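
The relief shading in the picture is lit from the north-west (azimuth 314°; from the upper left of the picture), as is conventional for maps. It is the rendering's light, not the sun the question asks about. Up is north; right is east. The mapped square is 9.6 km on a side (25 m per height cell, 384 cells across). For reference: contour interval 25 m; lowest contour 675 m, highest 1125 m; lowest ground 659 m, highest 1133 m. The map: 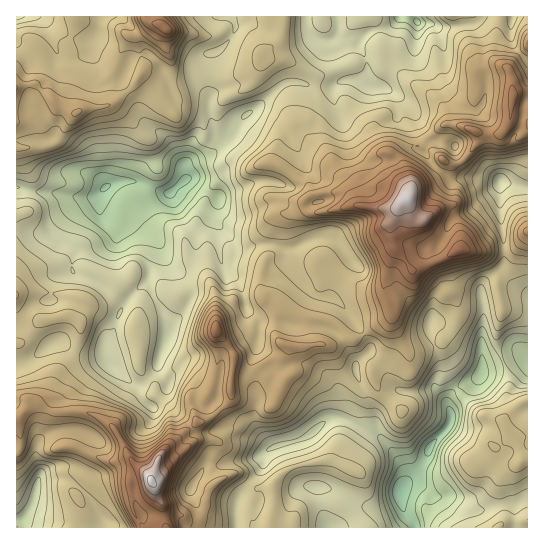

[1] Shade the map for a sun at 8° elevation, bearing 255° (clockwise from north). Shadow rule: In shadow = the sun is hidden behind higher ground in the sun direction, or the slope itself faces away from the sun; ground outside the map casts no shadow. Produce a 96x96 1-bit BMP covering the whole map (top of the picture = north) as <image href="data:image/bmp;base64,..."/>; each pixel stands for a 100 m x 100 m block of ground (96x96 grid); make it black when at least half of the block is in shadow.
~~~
<image width="96" height="96" href="data:image/bmp;base64,Qk2+BAAAAAAAAD4AAAAoAAAAYAAAAGAAAAABAAEAAAAAAIAEAAATCwAAEwsAAAIAAAAAAAAA////AAAAAAAAAAAHB4AHgA/gAAAAAAAP78AHwA/gAAAAAAAP/8ADgA/gAAAAAAAP/8ADAA/gAABAAAAP/+AAAA/AAABgAAAf/+AgAB/AAABwAAAf/+BwAB/gAABwAAAf/+B4AB/gAABwAAAf+eA4AD/gAAB4AAA//mAAAD/gAAA4AAA//3wAAD/wAAA4AAAf//8AAB/wAAAgAAAf//8AAB/4AABwAAcf//+AAB/8AABwAAeP///AAD+8AABwAA+P///AAD48AAB4AA/H//+AADg+AABwAB/h//4AAAA/AABwAB/kHAAAAAA/gABwAD/kDAAAAAA/wAAgAA/wJgAAAAA/wAAAAB/wMAAAAAAf4AAAAH/wAAAEAAAf4AAAAP/wACAgAAAf4AAAAf+AAHAAAAAf4AAAAf4AAHgAAAAfwAAAADAAAPgAAAAeAAQAAfAAAPgAAAAeAAcAA+AAAHgAAAAfCAcAB8DAAHgDAAAfDgYAB8DgAHgAAgAPDwQAB4DgAHgABgAPDwwAB4DgAHwABAAODwgAB4BwAH4ADAAeDxAAB4BwAP4AGAAcHxAAB4BwAf4gOAA8HxAAB4BwA/4AIAD8DxAAB4BwA/4AAAD8DwAAB8AwA/4ABAD+BwAAB4AgA/4AAAD+BwAAAAAgA/4AAAD+BwAAAMAAB/wAAAD/BwAAAcAAA/AAAAD+DwBAA8AAA2AAAAAeDwAAB4AABwAAAAAfDwAAAAAAB4AAAAAfjwAAAAAABwAAAAAfwgAAAAGABwAAAAAfwAAAAAGABgAAAAABgAAAAAGAAAAAAAAAAAAAAAEAAAAAAAAAAfAAAAAAAAAAAAAAA/AAAAAAAAAAAAAQB/gAAMAAAAAAAAAAD/gAAcAAAAAAAAAAD/gAAYAAAAAAAAAAD/gAAQAAAAAAAAAHj/gAAwAAAAAAAAAH3/gMAAAAAAAAAAAD//gPAAAAAAAAAAAB//gPgAAAAAAAAAAd//gPgAAQAAAAAAA///wPAAA4AAAAAAA///4AAAAAAAAAAAAf//8ABgAAAAAAAAAf//8AAAAMAAAAAAAf//wMAAAOAAAAAAA///wEAAAPAAAAAAA///wAAAAPAAAAAAB/b/gAAAAEAAAAAAB854AAAAAAAAAAAAH48wAAAAAQAAAAAAPwYAAAMAAYAAAAAAHAAAAAAAAAAAAAAAHAAAgAAAAAAAAAAAHAAQQAAAABwAAAAAAAB4QAAAABwAAAAAAABwYAAAAB4AAAAAAAAAYAAAAA8AAAAAAAAAcAAAAA8AAAAAAAAAcAAAAA8AAAAAAAAAMAAAAB4AAAAAAAAAPAAAABwAAAAAAAAAPAAAABwAAAAAAAAAfAAAADgAAAAAAAAAfAAAADgAAAAAAAAAfAAAADgAAAAAAAAAcAAAADwAADAAAAAA8AAAAH4AAPAAAAAAcAAAAH8AAfAAAAAAAAAAAH8AAeAAAAAAgAAAAH8AAeAAAgAAgAAAAH8AAfAABgABgAAAAH/AAeAABwABgAAAAP/wAeAANwABgAAAAf/8AeAAegAAg="/>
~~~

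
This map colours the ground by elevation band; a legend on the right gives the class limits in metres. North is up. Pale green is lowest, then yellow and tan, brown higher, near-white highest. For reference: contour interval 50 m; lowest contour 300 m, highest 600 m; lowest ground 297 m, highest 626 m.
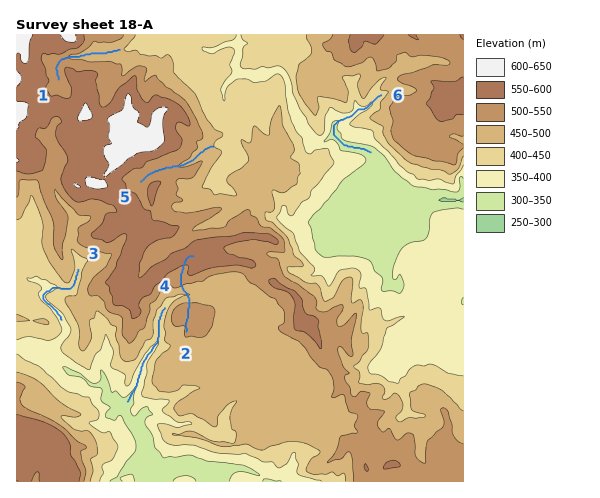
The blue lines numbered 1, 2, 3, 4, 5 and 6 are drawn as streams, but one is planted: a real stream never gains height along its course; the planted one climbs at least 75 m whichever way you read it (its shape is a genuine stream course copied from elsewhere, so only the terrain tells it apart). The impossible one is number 2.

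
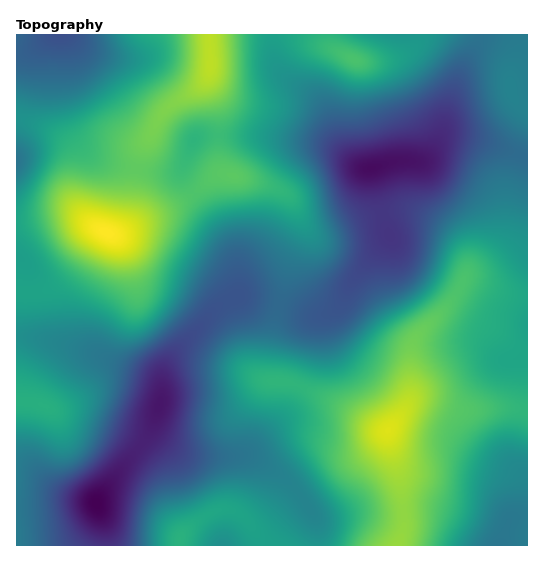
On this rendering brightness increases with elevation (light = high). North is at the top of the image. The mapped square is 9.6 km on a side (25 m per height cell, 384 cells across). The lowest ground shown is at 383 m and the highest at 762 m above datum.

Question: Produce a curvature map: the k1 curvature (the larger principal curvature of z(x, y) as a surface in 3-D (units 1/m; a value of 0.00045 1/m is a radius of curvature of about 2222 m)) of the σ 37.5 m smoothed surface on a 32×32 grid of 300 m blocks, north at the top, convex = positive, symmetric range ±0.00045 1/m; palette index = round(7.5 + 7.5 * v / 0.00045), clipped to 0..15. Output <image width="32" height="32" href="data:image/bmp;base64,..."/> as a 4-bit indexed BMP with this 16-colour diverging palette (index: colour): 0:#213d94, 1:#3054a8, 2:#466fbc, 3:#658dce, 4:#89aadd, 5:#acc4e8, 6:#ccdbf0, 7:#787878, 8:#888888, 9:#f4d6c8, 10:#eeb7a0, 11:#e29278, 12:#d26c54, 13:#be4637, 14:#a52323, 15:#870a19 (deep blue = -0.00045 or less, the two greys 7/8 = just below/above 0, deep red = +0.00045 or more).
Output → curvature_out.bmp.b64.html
<image width="32" height="32" href="data:image/bmp;base64,Qk12AgAAAAAAAHYAAAAoAAAAIAAAACAAAAABAAQAAAAAAAACAAATCwAAEwsAABAAAAAAAAAAlD0hAKhUMAC8b0YAzo1lAN2qiQDoxKwA8NvMAHh4eACIiIgAyNb0AKC37gB4kuIAVGzSADdGvgAjI6UAGQqHAKiLqInP6le6qYeLq9qYeIiZqmVp7v+7yphliZvaqph3qqY1euyv/rmIdqiLyYqYZ5m3R5raWMypiIm4jLmZiJmZ3ImJuVeqmIeMuZupmXiIiM+5iJl3qXeJzKqrqJqGV3fOypmImbpmi8iKvKd6p1ib3LiIiKvLd5mHnM23eburzMzbh2Z5vLmHiruc6om926u63rh1aJu7q92oetypqZmqh4zIZ4ms3v/bqHnKmHZ4mIh52UerzuzLmJuJyYh2eIeIeN2Jmay5l2aM28qHeImHeHe/yYiaiqZmaM/+p3iYmYiIr/qYiGnHaHeq7/p3iKupmaz8qIdYyYmIqG3+iImImIiryoeHaLqZeJdG/7qpd5mJvLmHh3ipu5iHVa/bl3erreypl2Voic7Jdlav2piZrO/cuqhlZ3r+uXZ4vcqZuq7svMvLh3eO+omYm6qpmLvPuImqzcur3/iKu7uZqZib7IiJl4zN7//Zd4mXaLqYWOt4mah6vNy6uERohUe6mFjaeJq6iLuYiJh2h3d4qpicypmay1a6eJh3mZiah5mZ3svLqt12q4ipiJmYmHaJqrl3mqnP6ruqu5iaiIh3isuHdmiZrO7MqImHrJmYiIrJd4dniHiu+4aJiM/+yoeLuYiHZol1jvt3i9///u6omqmYd3ibh4/6iJvO2ZmtypiY"/>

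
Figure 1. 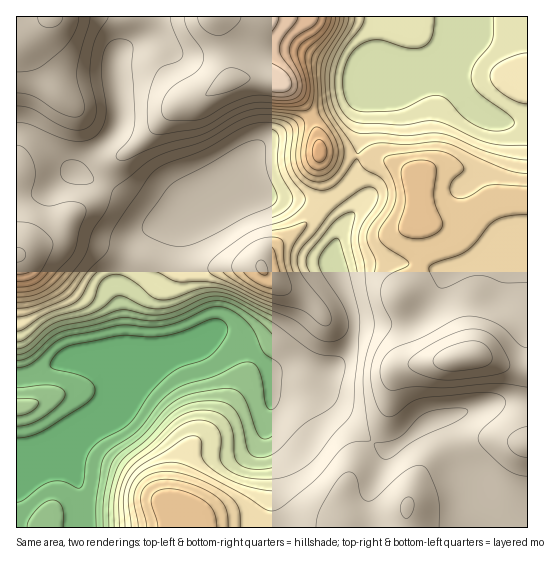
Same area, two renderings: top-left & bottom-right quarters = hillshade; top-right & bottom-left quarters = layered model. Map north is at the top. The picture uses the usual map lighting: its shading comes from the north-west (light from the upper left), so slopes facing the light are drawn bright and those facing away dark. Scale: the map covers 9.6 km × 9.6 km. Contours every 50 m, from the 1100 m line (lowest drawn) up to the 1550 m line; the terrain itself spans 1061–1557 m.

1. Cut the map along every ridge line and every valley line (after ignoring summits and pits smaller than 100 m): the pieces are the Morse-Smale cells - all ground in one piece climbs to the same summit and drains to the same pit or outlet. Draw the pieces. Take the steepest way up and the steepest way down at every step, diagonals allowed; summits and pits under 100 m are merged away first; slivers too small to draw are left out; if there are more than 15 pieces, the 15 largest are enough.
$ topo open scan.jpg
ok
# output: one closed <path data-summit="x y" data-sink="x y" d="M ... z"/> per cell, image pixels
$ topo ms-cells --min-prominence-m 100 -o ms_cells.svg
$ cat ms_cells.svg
<path data-summit="465 357" data-sink="18 465" d="M450 63l-7 4-33 9-24 4-16 0-2 2-4 13-3 36-5 31 0 16 8 16 0 8-21 24-10 25 0 15 20 48 0 20-12 25-15 13-15 1-13-2-19 0-7 3 0 29-8 36 8 36-1 53 257-1 0-402-27-4-23-10-11-12-10-14z"/><path data-summit="53 17" data-sink="18 465" d="M367 83l-18 18-44 19-40 21-16 16-17 28-13 12-25 11-20 12-23 8-12 11-20 51 4 33 0 22 1 10 3 6-24-4-29 0-11 3-26 13-21 5 1 150 254-1 1-52-8-36 8-36 0-29 7-3 19 0 13 2 15-1 15-13 12-25 0-20-20-48 0-15 10-25 21-24 0-8-8-16 0-16 5-31 3-36z"/><path data-summit="213 17" data-sink="18 465" d="M381 16l-227 0-2 14-3 4-24 14-9 10 0 25 4 23 0 13-3 10-41 44 34 15 39 28 10 5 18-2 17-11 25-11 13-12 17-28 16-16 40-21 44-19 16-15 7-8 4-13 5-36z"/><path data-summit="17 255" data-sink="18 465" d="M19 132l-3 1 0 244 7 0 10-2 30-15 11-3 29 0 24 4-3-6-1-10 0-22-4-24 1-14 19-46 12-11 16-6-14-3-43-31-37-16-30-28-9-7z"/><path data-summit="53 17" data-sink="18 465" d="M153 16l-136 0-1 115 18 6 17 14 22 21 5 0 39-43 3-10 0-13-4-23 0-25 9-10 24-14 4-9z"/><path data-summit="53 17" data-sink="18 465" d="M527 16l-145 0-3 35-8 28 15 1 24-4 33-9 8-7 0 9 6 16 10 14 11 12 23 10 26 3z"/>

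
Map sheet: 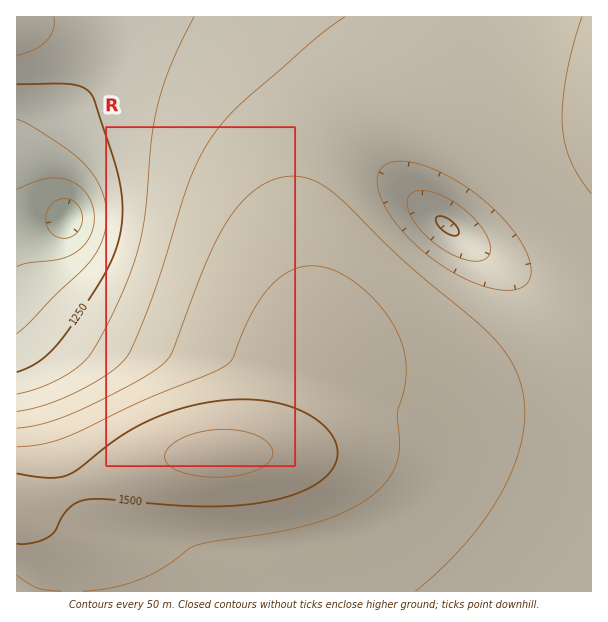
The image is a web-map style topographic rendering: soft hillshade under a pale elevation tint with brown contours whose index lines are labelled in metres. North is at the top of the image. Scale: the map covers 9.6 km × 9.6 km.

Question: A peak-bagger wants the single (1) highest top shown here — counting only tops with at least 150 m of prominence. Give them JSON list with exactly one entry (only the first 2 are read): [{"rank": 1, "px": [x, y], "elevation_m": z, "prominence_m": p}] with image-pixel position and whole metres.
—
[{"rank": 1, "px": [219, 453], "elevation_m": 1566, "prominence_m": 498}]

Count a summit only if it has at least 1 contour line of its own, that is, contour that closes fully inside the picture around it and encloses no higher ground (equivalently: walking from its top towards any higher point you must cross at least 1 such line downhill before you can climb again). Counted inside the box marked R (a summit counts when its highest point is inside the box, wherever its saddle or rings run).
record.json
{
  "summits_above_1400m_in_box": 1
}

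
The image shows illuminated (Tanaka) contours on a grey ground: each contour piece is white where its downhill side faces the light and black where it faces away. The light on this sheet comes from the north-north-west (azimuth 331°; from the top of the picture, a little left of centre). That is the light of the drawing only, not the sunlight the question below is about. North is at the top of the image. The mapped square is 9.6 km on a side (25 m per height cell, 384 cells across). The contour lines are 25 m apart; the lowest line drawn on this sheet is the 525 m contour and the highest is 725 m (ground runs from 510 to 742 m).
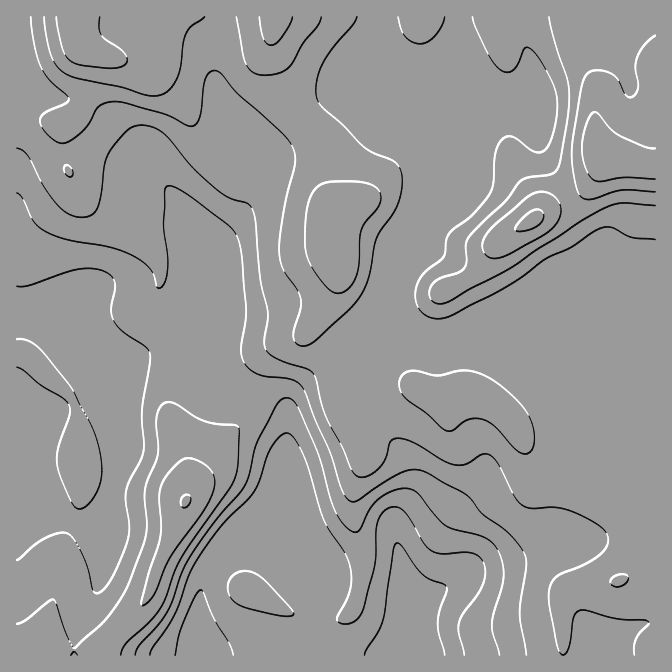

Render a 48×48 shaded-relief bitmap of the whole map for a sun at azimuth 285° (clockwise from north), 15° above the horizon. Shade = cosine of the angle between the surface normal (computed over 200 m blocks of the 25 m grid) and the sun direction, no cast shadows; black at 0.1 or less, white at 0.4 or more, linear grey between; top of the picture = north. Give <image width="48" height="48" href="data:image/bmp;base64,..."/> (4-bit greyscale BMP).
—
<image width="48" height="48" href="data:image/bmp;base64,Qk32BAAAAAAAAHYAAAAoAAAAMAAAADAAAAABAAQAAAAAAIAEAAATCwAAEwsAABAAAAAAAAAAAAAAABEREQAiIiIAMzMzAERERABVVVUAZmZmAHd3dwCIiIgAmZmZAKqqqgC7u7sAzMzMAN3d3QDu7u4A////AJh3iYUhNWeJmZiId2ZmeJq7qqu6mHiJmZh3iadBE1eZmZiIh3ZWeJq7qqu6mHiImZmHebpzADeamYiIiIZVaJu7qqu6mHiIiKmGaLymEBaqmIiIiZdUaJq7u7u6mIiHd6qXZ6zJMAWqmHd4iahUaJmrzMu6mJmHd6qXVpzbYASbqHd3iqlUaJiavMy7mZqYd6qXZovcgQJ6qHd4iblkaJh4rMu6qaqpiKqXZ4rNpABImIiIirlUaah3m7qpmaqqmJmYd4m9yBAFiIiImqhEeql3iqqYiZmpmZmYiIm92kACaIiJq6c0irmIiZmHiJmZiImZh4m823IANoiJvKY0iqmZmZmHiIiIiIiZh3m924QQE2iKzaYzeamZmZmIiId4iIiZh3m925ZCEUeazbdDWJmYiamIiHd4iImZh3i925hkITab3clkRomIiaqIiHd4iImZh2es25h2QjaL3cp1VomHeKmIh3eIiImZh2ec25h2UzWL3bl2eJmGaKl3d4iIiImZh2ecyod3ZDWM3Kh3iJmHeJhmeIiIiIiZh2esyoeIhkWM3Jd3iZmHeZdmeIiIiIiIh3isyXeJmFWM25eImYiIiIdmeIiIiIiId3ibuXeJmXaMyoiJmYiIiHZ3iIiIiIiHd4ibqHiJmYeKuYiaqYiZh3d4iIh3eIh3eIiamIiJqYiImIiaqYiZh3eIiZh3eId3iIiZiIiau6mHZ4iJmYiYiIiImZh3eHd4iImYiIiau7qoZXiIiIiIiIiImYd3iIiIiJqYd4iKvLupdVeIiId3iIiJmHd4iIiIiaqYdneJvLuqhkV4iZdVZ4iJmHeIiHeIiaupdmeJvLqqmFNYm8hURWeJl3eIiHd3eJqph2aJvLqaqWNHnNuGVEV4h3iIiHd3eImph2aJvMqqqWMmi9ypdURXh3iIiId3d4mZh2eJvMuqqXQlibu7qFM1d3iIiIiIeIiId2eJvMu6qXQ0eJvMymQjVmeIiIiIh3h3d3eJq8u7mHU0aJvM3KdCNFaIiJmZh3d3d3iJqru7mHZDR4m83tuENEV4iJqph2d3d4iZmau7qIdkNoibze23VWRXd6qpdlZ3eImZiJu7qYh1NXiJvM3JeIZWd6updVZ3iJqYeJq7qYiGVXiIq7uqq7hmd6updVZ3iamHeJqqmYiHZXiIq7mazcl3d6qodlZniql3eJqpmIiIdniIm6iK39qHeJmYdmZniqh3iZmZiHd3d4iIm6iK79l3iJmYdmZniZdniZmYiHd3eIiImpiK3+l3iJmYh2Z4iIdniZiIh3d3iIiIiZiJ3+lniIiZiHeId2ZnmYh3d3d4iIiIiZiJz9lniYiZiIiIZVZ4mYd2Z3eIiIiIiZiJztl3iYmqiId3ZVV5qYdmZneIiIiImYeKvLmImZrLmHd3dlV5qoZVVmeIiHeImoeKu5mJmqvbl3d3dmZ4q5ZVVWeIiHZ5qoeKuoiZqrzbh3eHd3d4q6dVVWZ4mXVpqXeaqYiJqrzbhneId3d4q6dVVWZ4mYZoqHiqmYiJmg=="/>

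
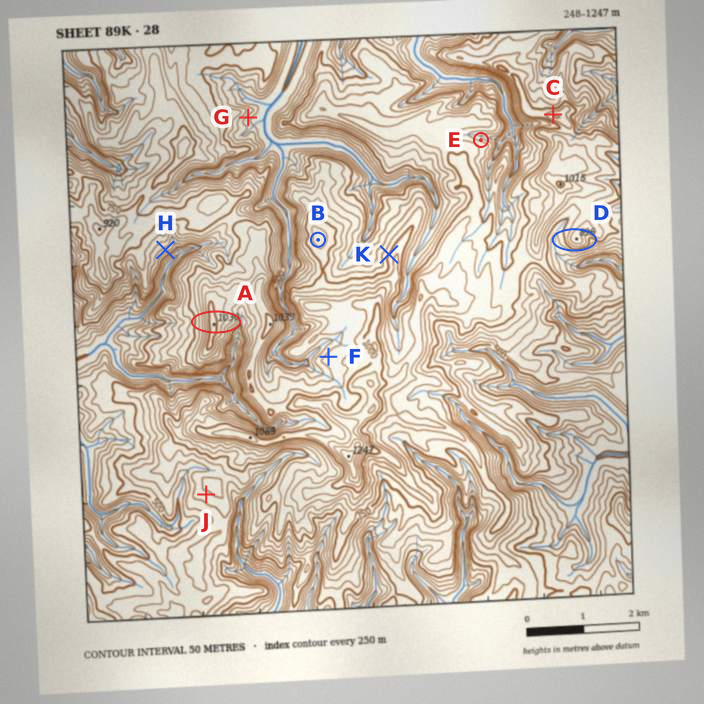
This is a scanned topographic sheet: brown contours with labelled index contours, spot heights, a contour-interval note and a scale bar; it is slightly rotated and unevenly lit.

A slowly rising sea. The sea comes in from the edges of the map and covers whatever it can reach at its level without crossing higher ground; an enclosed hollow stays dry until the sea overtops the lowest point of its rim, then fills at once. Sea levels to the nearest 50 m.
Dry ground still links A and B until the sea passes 750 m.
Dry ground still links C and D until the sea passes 800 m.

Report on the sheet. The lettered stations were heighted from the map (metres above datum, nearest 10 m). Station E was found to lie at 630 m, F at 920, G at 330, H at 580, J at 680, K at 750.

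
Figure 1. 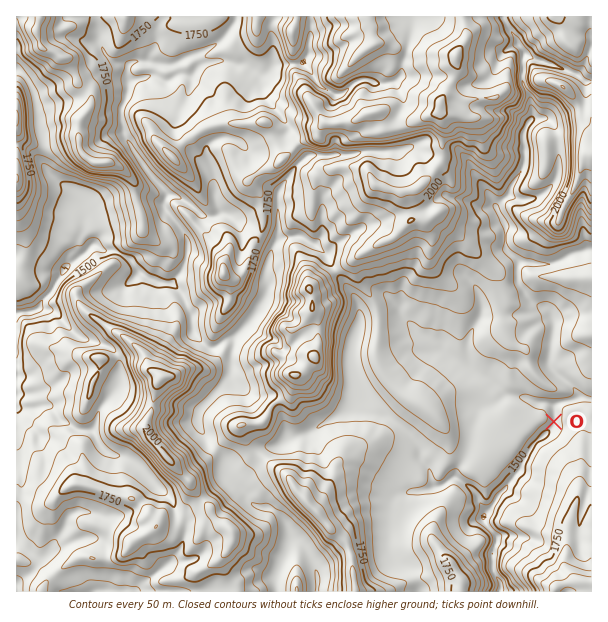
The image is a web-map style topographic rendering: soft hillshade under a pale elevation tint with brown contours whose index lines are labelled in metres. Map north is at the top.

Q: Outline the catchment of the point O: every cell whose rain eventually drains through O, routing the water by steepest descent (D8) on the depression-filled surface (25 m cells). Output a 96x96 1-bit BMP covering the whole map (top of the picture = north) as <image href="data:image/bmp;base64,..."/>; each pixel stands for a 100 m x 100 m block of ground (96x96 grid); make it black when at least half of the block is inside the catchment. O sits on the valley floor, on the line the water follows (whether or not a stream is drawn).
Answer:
<image width="96" height="96" href="data:image/bmp;base64,Qk2+BAAAAAAAAD4AAAAoAAAAYAAAAGAAAAABAAEAAAAAAIAEAAATCwAAEwsAAAIAAAAAAAAA////AAAAAAAAAAAAAAAAAAAAAAAAAAAAAAAAAAAAAAAAAAAAAAAAAAAAAAAAAAAAAAAAAAAAAAAAAAAAAAAAAAAAAAAAAAAAAAAAAAAAAAAAAAAAAAAAAAAAAAAAAAAAAAAAAAAAAAAAAAAAAAAAAAAAAAAAAAAAAAAAAAAAAAAAAAAAAAAAAAAAAAAAAAAAAAAAAAAAAAAAAAAAAAAAAAAAAAAAAAAAAAAAAAAAAAAAAAAAAAAAAAAAAAAAAAAAAAAAAAAAAAAAAAAAAAAAAAAAAAAAAAAAAAAAAAAAAAAAAAAAAAAAAAAAAAAAAAAAAAAAAAAAAAAAAAAAAAAAAAAAAAAAAAAAAAAAAAAAAAAAAAAAAAAAAAAAAAAAAAAAAAAAAAAAAAAAAAAAAAAAAAB+AAAAAAAAAAAAAAD/4AAAAAAAAAAAAAD/8AAAAAAAAAAAAAH/+AAAAAAAAAAAAAH//mAAAAAAAAAAAAP///EAAAAAAAAAAAf///8AAAAAAAAAAB////8AAAAAAAAAAH////8AAAAAAAAAAP////8AAAAAAAAAAf////8AAAAAAAAAA/////8AAAAAAAAAB/////8AAAAAAAAAB/////8AAAAAAAAAD/////8AAAAAAAAAD/////8AAAAAAAAAD/////8AAAAAAAAAD/////8AAAAAAAAAD/////8AAAAAAAAAD/////8AAAAAAAAAD/////8AAAAAAAAAD/////8AAAAAAAAAD/////8AAAAAAAAAD/////8AAAAAAAAAD/////8AAAAAAAAAH/////8AAAAAAAAAP/////8AAAAAAAAAf/////8AAAAAAAAAf/////8AAAAAAAAAf/////8AAAAAAAAAf/////8AAAAAAAAAf/////8AAAAAAAAAP/////8AAAAAAAAAH/////8AAAAAAAAAA/////8AAAAAAAAAAf////8AAAAAAAAAAP////8AAAAAAAAAAH////8AAAAAAAAAAD////8AAAAAAAAAAD////8AAAAAAAAAAD////8AAAAAAAAAAD////8AAAAAAAAAAD////8AAAAAAAAAAB////8AAAAAAAAAAA////8AAAAAAAAAAAf///8AAAAAAAAAAAP///8AAAAAAAAAAAH///8AAAAAAAAAAAH///8AAAAAAAAAAAH///8AAAAAAAAAAAH///8AAAAAAAAAAAH///8AAAAAAAAAAAH///8AAAAAAAAAAAH///8AAAAAAAAAAAH///8AAAAAAAAAAAH///8AAAAAAAAAAAP///8AAAAAAAAAAAH///8AAAAAAAAAAAH///8AAAAAAAAAAAD///8AAAAAAAAAAAD///8AAAAAAAAAAAB///8AAAAAAAAAAAB///8AAAAAAAAAAAA///8AAAAAAAAAAAB///8AAAAAAAAAAAB///8AAAAAAAAAAAA///8AAAAAAAAAAAAf//8AAAAAAAAAAAAf//8AAAAAAAAAAAAf//8AAAAAAAAAAAAf//8AAAAAAAAAAAA///8="/>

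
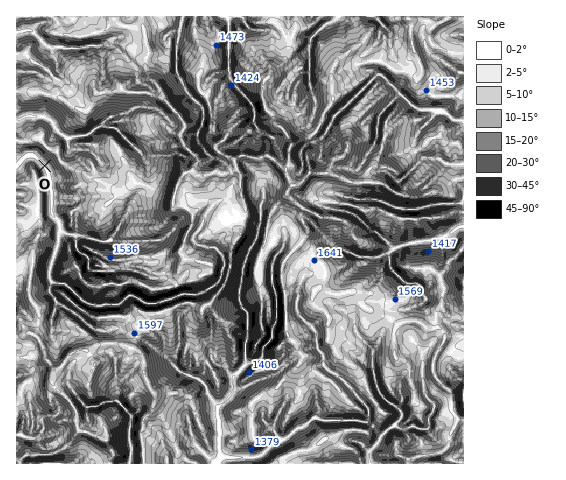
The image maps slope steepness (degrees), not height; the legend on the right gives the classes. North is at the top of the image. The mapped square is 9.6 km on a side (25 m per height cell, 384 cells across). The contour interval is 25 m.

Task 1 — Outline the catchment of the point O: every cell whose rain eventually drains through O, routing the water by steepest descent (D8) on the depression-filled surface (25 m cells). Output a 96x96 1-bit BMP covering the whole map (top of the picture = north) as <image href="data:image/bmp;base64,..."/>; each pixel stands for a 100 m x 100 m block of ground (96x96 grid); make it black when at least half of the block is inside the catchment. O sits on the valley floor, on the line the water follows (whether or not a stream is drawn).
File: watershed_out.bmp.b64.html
<image width="96" height="96" href="data:image/bmp;base64,Qk2+BAAAAAAAAD4AAAAoAAAAYAAAAGAAAAABAAEAAAAAAIAEAAATCwAAEwsAAAIAAAAAAAAA////AAAAAAAAAAAAAAAAAAAAAAAAAAAAAAAAAAAAAAAAAAAAAAAAAAAAAAAAAAAAAAAAAAAAAAAAAAAAAAAAAAAAAAAAAAAAAAAAAAAAAAAAAAAAAAAAAAAAAAAAAAAAAAAAAAAAAAAAAAAAAAAAAAAAAAAAAAAAAAAAAAAAAAAAAAAAAAAAAAAAAAAAAAAAAAAAAAAAAAAAAAAAAAAAAAAAAAAAAAAAAAAAAAAAAAAAAAAAAAAAAAAAAAAAAAAAAAAAAAAAAAAAAAAAAAAAAAAAAAAAAAAAAAAAAAAAAAAAAAAAAAAAAAAAAAAAAAAAAAAAAAAAAAAAgAAAAAAAAAAAAAABwAAAAAAAAAAAAAAD4AAAAAAAAAAAAAAD8AAAAAAAAAAAAAAD/wAAAAAAAAAAAAAH/8GAAAAAAAAAAAAH///AAAAAAAAAAAAP///AAAAAAAAAAAAP///gAAAAAAAAAAAH///wAAAAAAAAAAAH///wAAAAAAAAAAAH///wAAAAAAAAAAAH///+AAAAAAAAAAAP////wQAAAAAAAAAP/////8AAAAAAAAAf/////8AAAAAAAAAf/////+AAAAAAAAAf//////AAAAAAAAAf//////gAAAAAAAAf//////gAAAAAAAAf//////gAAAAAAAAf//////wAAAAAAAAf//////wAAAAAAAAP//////wAAAAAAAAP//////wAAAAAAAAP//////wAAAAAAAAP//////wAAAAAAAAP//////4AAAAAAAAP//////8AAAAAAAAH//////8AAAAAAAAH//////8AAAAAAAAH//////+AAAAAAAAH//////+AAAAAAAAH//////+AAAAAAAAH//////+AAAAAAAAH//////+AAAAAAAAH//////+AAAAAAAAH//////8AAAAAAAAH///8P/8AAAAAAAAP//HwH/8AAAAAAAAP/8AAH/8AAAAAAAAP/wAAH/8AAAAAAAAP/AAABAMAAAAAAAAH8AAAAAAAAAAAAAABwAAAAAAAAAAAAAAAgAAAAAAAAAAAAAAAAAAAAAAAAAAAAAAAAAAAAAAAAAAAAAAAAAAAAAAAAAAAAAAAAAAAAAAAAAAAAAAAAAAAAAAAAAAAAAAAAAAAAAAAAAAAAAAAAAAAAAAAAAAAAAAAAAAAAAAAAAAAAAAAAAAAAAAAAAAAAAAAAAAAAAAAAAAAAAAAAAAAAAAAAAAAAAAAAAAAAAAAAAAAAAAAAAAAAAAAAAAAAAAAAAAAAAAAAAAAAAAAAAAAAAAAAAAAAAAAAAAAAAAAAAAAAAAAAAAAAAAAAAAAAAAAAAAAAAAAAAAAAAAAAAAAAAAAAAAAAAAAAAAAAAAAAAAAAAAAAAAAAAAAAAAAAAAAAAAAAAAAAAAAAAAAAAAAAAAAAAAAAAAAAAAAAAAAAAAAAAAAAAAAAAAAAAAAAAAAAAAAAAAAAAAAAAAAAAAAAAAAAAAAAAAAAAAAAAAAAAAAAAAAAAAAAAAAAAAAAAAAAAAAAAAAAAAAAAA="/>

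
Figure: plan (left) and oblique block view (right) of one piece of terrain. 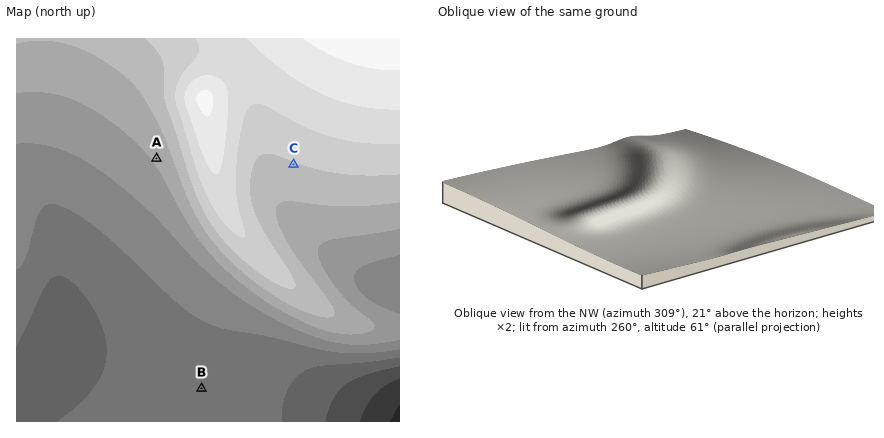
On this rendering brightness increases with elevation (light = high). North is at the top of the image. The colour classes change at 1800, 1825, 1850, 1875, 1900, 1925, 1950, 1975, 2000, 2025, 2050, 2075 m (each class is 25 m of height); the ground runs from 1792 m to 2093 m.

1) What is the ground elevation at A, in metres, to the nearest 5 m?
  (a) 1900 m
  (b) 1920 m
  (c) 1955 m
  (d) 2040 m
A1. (c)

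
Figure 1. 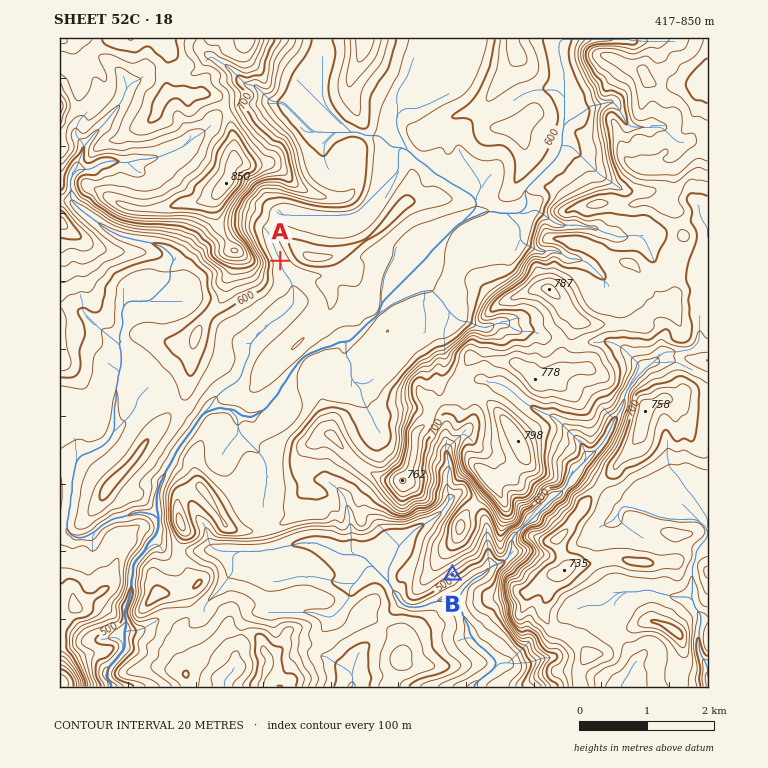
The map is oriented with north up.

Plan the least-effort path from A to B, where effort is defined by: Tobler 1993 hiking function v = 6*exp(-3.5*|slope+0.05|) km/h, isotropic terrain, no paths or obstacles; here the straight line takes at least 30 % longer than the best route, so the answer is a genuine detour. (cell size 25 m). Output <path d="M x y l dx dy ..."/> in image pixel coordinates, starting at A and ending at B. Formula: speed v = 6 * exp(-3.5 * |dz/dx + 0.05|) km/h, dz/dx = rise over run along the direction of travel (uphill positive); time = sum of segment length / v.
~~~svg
<path d="M280 261l36 71 0 11 1 4 0 86 4 7 11 12 7 13 17 17 12 24 7 6 6 4 4 3 24 12 20 41 1 1 4 2 18 0"/>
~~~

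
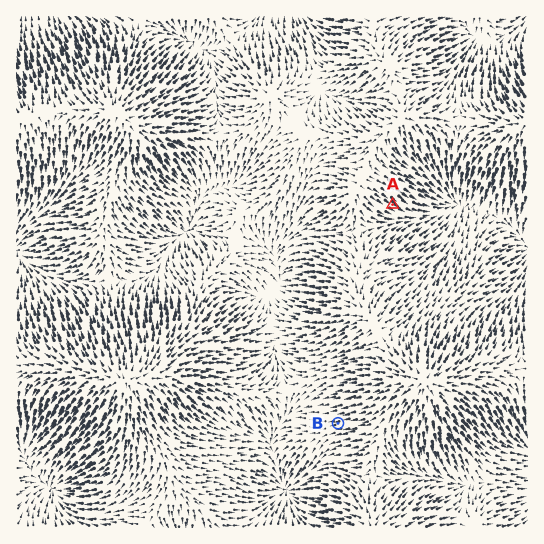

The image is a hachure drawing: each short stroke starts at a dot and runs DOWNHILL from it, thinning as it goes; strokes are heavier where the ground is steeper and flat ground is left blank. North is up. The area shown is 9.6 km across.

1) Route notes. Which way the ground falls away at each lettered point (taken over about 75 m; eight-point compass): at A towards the SE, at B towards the W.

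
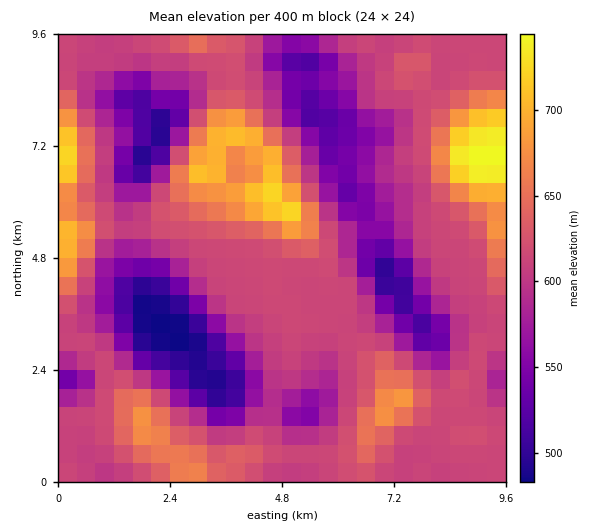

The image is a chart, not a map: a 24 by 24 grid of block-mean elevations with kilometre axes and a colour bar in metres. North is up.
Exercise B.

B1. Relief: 480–745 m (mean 605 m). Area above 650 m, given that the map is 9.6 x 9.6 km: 13.6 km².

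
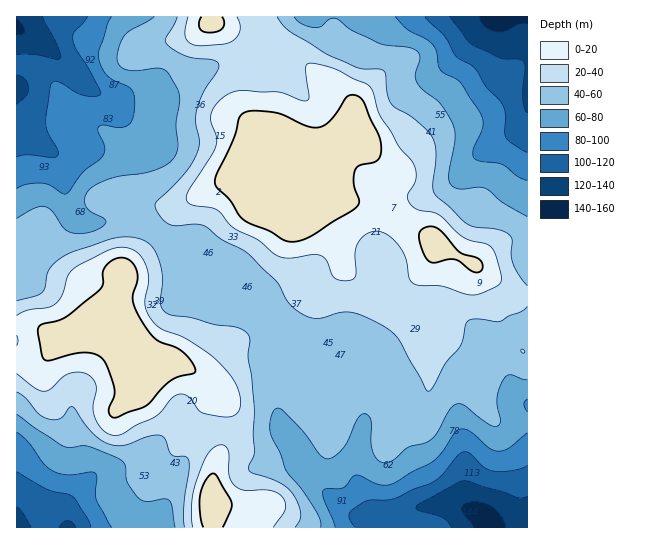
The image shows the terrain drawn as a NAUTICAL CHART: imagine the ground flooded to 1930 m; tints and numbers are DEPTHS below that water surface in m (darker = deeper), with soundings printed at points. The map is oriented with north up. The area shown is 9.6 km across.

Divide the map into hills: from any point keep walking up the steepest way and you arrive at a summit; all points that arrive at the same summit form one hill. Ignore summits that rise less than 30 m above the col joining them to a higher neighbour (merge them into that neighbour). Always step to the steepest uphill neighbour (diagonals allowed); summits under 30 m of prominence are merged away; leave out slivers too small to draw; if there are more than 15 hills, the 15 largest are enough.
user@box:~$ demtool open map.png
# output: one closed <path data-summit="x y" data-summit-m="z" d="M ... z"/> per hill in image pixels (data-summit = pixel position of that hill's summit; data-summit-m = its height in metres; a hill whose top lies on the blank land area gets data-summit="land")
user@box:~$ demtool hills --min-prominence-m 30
<path data-summit="land" d="M527 16l-269 0-3 31-5 9-63 19-34 20-24 4-18 0-16-7-50-48-28-16-1 245 14-10 34-32 8-10 1-6 5 5 8 3 41-2 19 6 29 22 47 20 50 49 8 20-1 25 4 18-4 20 0 20 2 9 12 16 12 25 36 36 16 9 17-1-1 13 154 0z"/><path data-summit="land" d="M74 216l-13 19-45 39 0 253 141 1 27-69 5-9 14-14 12-5 15 0 13 4 41-2-5-12 0-20 4-20-4-18 0-32-7-13-50-49-47-20-26-21-22-7-41 2-8-3z"/><path data-summit="land" d="M230 431l-19 1-8 4-14 14-25 56-7 17 1 5 214-1 1-11-16 0-7-3-35-31-12-15-10-21-10-13-14-1-8 3-18 0z"/><path data-summit="land" d="M257 16l-240 0-1 11 29 17 50 48 16 7 18 0 24-4 34-20 63-19 6-15z"/>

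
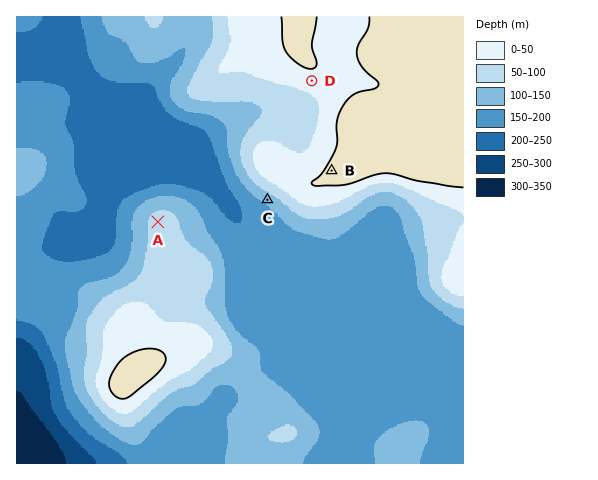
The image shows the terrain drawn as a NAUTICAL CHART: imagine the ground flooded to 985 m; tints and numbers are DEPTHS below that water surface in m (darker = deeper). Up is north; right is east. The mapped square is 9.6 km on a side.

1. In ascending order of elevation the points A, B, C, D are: C A D B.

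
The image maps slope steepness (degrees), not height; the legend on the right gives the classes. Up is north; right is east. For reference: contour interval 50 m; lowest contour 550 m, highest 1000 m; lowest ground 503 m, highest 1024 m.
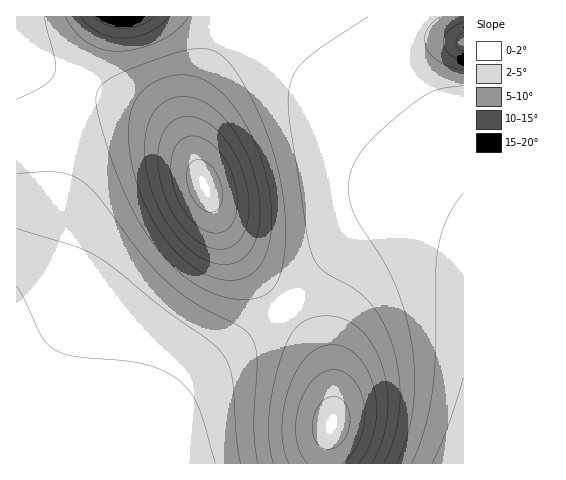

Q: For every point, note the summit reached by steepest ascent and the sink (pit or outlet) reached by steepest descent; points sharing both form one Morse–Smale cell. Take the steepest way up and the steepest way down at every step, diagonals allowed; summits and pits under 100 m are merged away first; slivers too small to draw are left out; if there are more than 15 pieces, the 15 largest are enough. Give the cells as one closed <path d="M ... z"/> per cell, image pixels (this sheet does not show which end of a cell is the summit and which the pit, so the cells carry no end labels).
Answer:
<path d="M17 51l-1 412 134 1 10-41 5-13 13-19 19-18 72-51 15-16-29-32-22-29-16-29-27-64-11-15-12-13-34-19-70-25-24-13z"/><path d="M413 16l-179 0-35 69-8 30 0 26 14 47 12 28 18 33 20 25 30 32 70-71 19-11 25-6 19 1 29 8 17 8 0-81-47-55-13-22-3-11 0-21 2-9 11-17z"/><path d="M406 218l-27 3-19 11-74 75 29 37 14 33 4 35-7 34 0 18 138-1 0-227-34-15z"/><path d="M285 306l-28 25-60 42-19 18-13 19-5 13-7 24-2 17 174-1 1-17 7-34-4-35-14-33z"/><path d="M232 16l-215 0-1 34 23 17 24 13 64 22 31 16 21 19 17 28-5-24 1-33 7-23 28-54z"/><path d="M463 16l-49 0-13 29 0 21 9 23 19 26 34 39z"/>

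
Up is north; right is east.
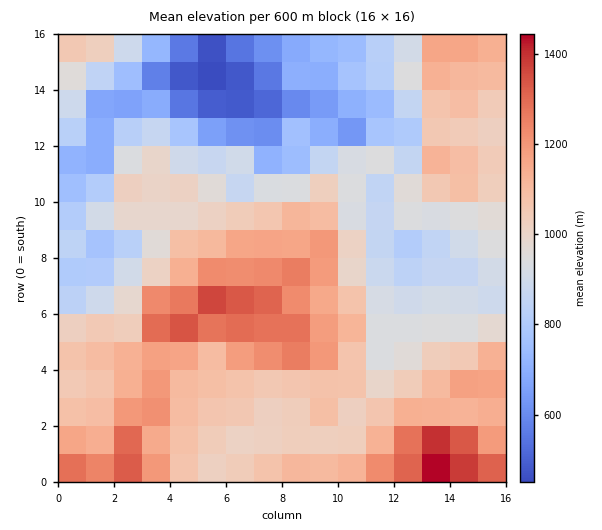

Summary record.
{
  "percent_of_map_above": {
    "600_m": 94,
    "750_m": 86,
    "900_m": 70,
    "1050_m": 43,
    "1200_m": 14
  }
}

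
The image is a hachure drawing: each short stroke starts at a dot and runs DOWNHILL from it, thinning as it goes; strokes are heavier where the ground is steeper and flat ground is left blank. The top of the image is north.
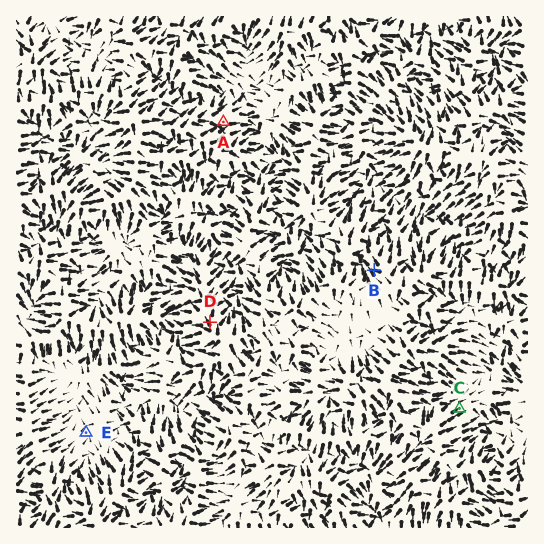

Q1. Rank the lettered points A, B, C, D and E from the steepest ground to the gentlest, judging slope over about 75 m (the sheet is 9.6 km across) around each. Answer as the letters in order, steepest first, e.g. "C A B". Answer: D B A C E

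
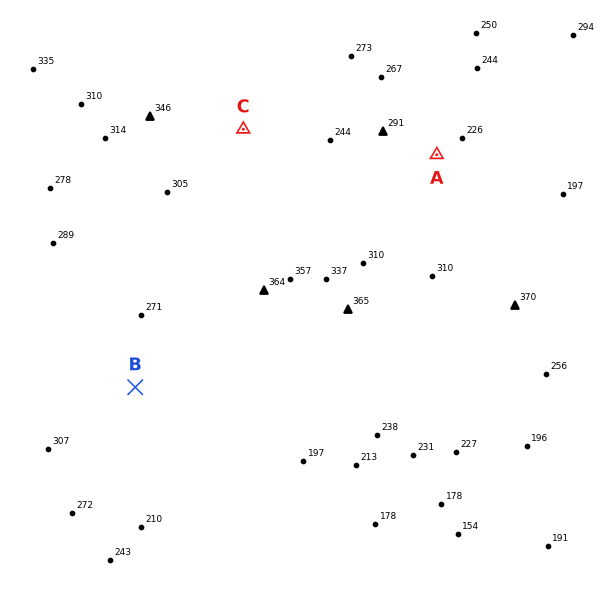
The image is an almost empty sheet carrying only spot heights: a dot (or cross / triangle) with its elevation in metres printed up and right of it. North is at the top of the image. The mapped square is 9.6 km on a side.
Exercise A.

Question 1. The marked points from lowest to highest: A B C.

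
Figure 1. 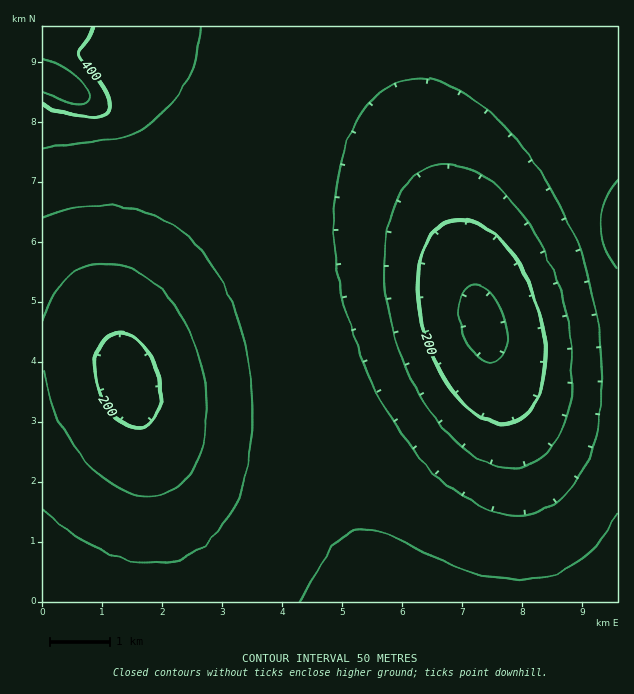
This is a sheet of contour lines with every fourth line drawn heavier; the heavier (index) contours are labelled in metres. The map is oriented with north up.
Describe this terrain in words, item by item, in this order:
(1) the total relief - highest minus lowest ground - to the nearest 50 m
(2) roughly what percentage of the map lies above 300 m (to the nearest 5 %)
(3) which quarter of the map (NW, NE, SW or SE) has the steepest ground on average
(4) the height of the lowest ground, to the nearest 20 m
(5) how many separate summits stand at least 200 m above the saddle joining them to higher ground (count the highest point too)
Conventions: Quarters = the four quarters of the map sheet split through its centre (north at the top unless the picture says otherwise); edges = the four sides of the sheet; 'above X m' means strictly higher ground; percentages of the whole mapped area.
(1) From the lowest to the highest ground is roughly 350 m.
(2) About 55 % of the map lies above 300 m.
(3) Slopes are steepest in the south-east quarter.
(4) The lowest ground is at about 140 m.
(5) Counting only tops that stand 200 m proud, the map has 1 summit.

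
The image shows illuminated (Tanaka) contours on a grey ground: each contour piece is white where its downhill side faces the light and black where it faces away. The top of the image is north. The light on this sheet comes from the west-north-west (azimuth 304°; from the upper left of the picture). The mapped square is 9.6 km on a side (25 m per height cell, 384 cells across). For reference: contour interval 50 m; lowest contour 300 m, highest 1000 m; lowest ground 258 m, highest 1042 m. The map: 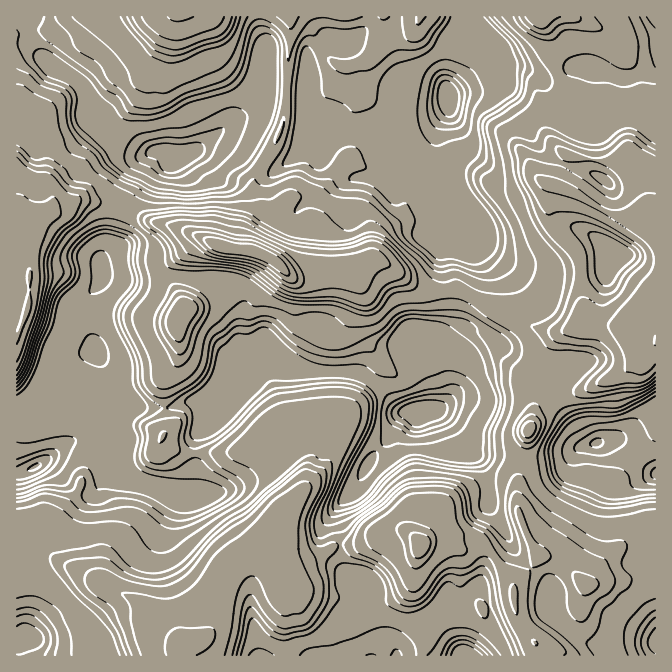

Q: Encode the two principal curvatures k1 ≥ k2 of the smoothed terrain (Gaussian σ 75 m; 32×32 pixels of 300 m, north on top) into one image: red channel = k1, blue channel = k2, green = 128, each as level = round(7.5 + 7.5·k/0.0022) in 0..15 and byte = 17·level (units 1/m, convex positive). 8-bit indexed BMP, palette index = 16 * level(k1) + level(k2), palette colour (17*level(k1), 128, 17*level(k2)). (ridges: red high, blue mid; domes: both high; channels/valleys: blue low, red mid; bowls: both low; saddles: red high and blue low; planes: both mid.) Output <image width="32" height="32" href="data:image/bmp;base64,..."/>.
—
<image width="32" height="32" href="data:image/bmp;base64,Qk02CAAAAAAAADYEAAAoAAAAIAAAACAAAAABAAgAAAAAAAAEAAATCwAAEwsAAAABAAAAAAAAAIAAABGAAAAigAAAM4AAAESAAABVgAAAZoAAAHeAAACIgAAAmYAAAKqAAAC7gAAAzIAAAN2AAADugAAA/4AAAACAEQARgBEAIoARADOAEQBEgBEAVYARAGaAEQB3gBEAiIARAJmAEQCqgBEAu4ARAMyAEQDdgBEA7oARAP+AEQAAgCIAEYAiACKAIgAzgCIARIAiAFWAIgBmgCIAd4AiAIiAIgCZgCIAqoAiALuAIgDMgCIA3YAiAO6AIgD/gCIAAIAzABGAMwAigDMAM4AzAESAMwBVgDMAZoAzAHeAMwCIgDMAmYAzAKqAMwC7gDMAzIAzAN2AMwDugDMA/4AzAACARAARgEQAIoBEADOARABEgEQAVYBEAGaARAB3gEQAiIBEAJmARACqgEQAu4BEAMyARADdgEQA7oBEAP+ARAAAgFUAEYBVACKAVQAzgFUARIBVAFWAVQBmgFUAd4BVAIiAVQCZgFUAqoBVALuAVQDMgFUA3YBVAO6AVQD/gFUAAIBmABGAZgAigGYAM4BmAESAZgBVgGYAZoBmAHeAZgCIgGYAmYBmAKqAZgC7gGYAzIBmAN2AZgDugGYA/4BmAACAdwARgHcAIoB3ADOAdwBEgHcAVYB3AGaAdwB3gHcAiIB3AJmAdwCqgHcAu4B3AMyAdwDdgHcA7oB3AP+AdwAAgIgAEYCIACKAiAAzgIgARICIAFWAiABmgIgAd4CIAIiAiACZgIgAqoCIALuAiADMgIgA3YCIAO6AiAD/gIgAAICZABGAmQAigJkAM4CZAESAmQBVgJkAZoCZAHeAmQCIgJkAmYCZAKqAmQC7gJkAzICZAN2AmQDugJkA/4CZAACAqgARgKoAIoCqADOAqgBEgKoAVYCqAGaAqgB3gKoAiICqAJmAqgCqgKoAu4CqAMyAqgDdgKoA7oCqAP+AqgAAgLsAEYC7ACKAuwAzgLsARIC7AFWAuwBmgLsAd4C7AIiAuwCZgLsAqoC7ALuAuwDMgLsA3YC7AO6AuwD/gLsAAIDMABGAzAAigMwAM4DMAESAzABVgMwAZoDMAHeAzACIgMwAmYDMAKqAzAC7gMwAzIDMAN2AzADugMwA/4DMAACA3QARgN0AIoDdADOA3QBEgN0AVYDdAGaA3QB3gN0AiIDdAJmA3QCqgN0Au4DdAMyA3QDdgN0A7oDdAP+A3QAAgO4AEYDuACKA7gAzgO4ARIDuAFWA7gBmgO4Ad4DuAIiA7gCZgO4AqoDuALuA7gDMgO4A3YDuAO6A7gD/gO4AAID/ABGA/wAigP8AM4D/AESA/wBVgP8AZoD/AHeA/wCIgP8AmYD/AKqA/wC7gP8AzID/AN2A/wDugP8A/4D/AGNzt4dztqe3ybjIkqSjlKaol4aVuLRQxpTo2caUdsZjUoS3hXTHl5WWpseAlNnIg4eXhpWGtsWmpfaEkrd1poS1toWEpreYl4eGt5DHmMmllZakxqN0lqPntmKWx3WGtpeFlMjY17e2x5eXpKeIqKd0dHPZ2GGTUei3Y4bZuKaWdpXYuLh0Y2OVx4iHh4e3lHJzxbbGtLix1sS2tpendYaHpoWGpoWHhoS2yJeHqLXE5NmWtvqUuOeAxaeHl6e2hoeHl6anmKilpaWo15e3tICj+bfGpZbVpID3lpeGlpaX5tnIg5aop3RicYSF6LjngGCF1seoyaVRxdiGp7elxdhztqPGhIOAgoV0YZGS1/rYcHCWyMfZ1KO1trVzg3OTkHBwpcV1k9a4laW4p4WB1+W1cIG2poSCora1tXKnt6ejyLSkhodzx9nDxOinh4WThveSlLO0pHSEtfSTYnBhlKeIiIeHd5PY6rVhg9e4p4d3t9exg3KktpO2/OZzdIOCloSHiIeHdYDAkHR0g8i4t6i46pFgYGC1YrXEtOSml6WAoIWIh4eTydm3koZ0o5Wltcaxo9fHpZSDx5aGpff419i2gIeHhnLHpce3c3aWc4GAgITIlYeXhoXIl4Z0YaPH+ehwhoZ1g8al55VihXSDt8i4ppN1d3Z1pXKVpaaVpKfH95ODh5PYpNnolaaVYreVdZWlplFydIWVx8bG2Mi3iIb4lWCHk8ilpvzVpbe0kpODlNmVtcfHxtenhmSWt6W3hufGo5J1UsWjsYBzcYP59tfHuLXWxMfYppaXhpXWYben6KW2gnWCyLOzkoOU9vmzt6eY2ei0lJSElZZ1lddicrS31nRSYlCzg8f4+Pf4lbSktOnYdHJ0dWSVpoTntnBx1IfHx5Wk1Pf4+MeWpnJxc4Rzo7WUdXd3Y5aVx6SBteenh5jZ17Wl1KaHl5WjlYeHp6fIhJaGh4SEt4THptfmpoiXt6W1tteVdYOCcrakyMimc5OFhoeGo9mUt8jItmCkh8W2hKelcoRhcqaVleSAk3Snl4eHh4aklYT4pqTD1bi4coW2toKlgnJygZZ09sWEh5eHhoeXp4SUxsa116SU2qZ2l8VilZSVpbemg5aD93KGl3WGl7WSoujHhbWDdXOzg4e4yHF0p8m3c4SEhnL3gpeHqJaXtUCVo6XWh4eHh4eHyLazgKe3mKfHt6aTcvaBloendYfGMKOmYsaWh4eHh5eVYIGml5eEk5OVyJRw93CnqLeGhaXEx4dzlLaHdoaXppOUt5eXhJTJyJS0lVD1gaV1lre2toOHhnG1s3WGhpenpLWXmIaT2KeXt9mDgfeldJWDlqbog3SBprjZldanp6Y="/>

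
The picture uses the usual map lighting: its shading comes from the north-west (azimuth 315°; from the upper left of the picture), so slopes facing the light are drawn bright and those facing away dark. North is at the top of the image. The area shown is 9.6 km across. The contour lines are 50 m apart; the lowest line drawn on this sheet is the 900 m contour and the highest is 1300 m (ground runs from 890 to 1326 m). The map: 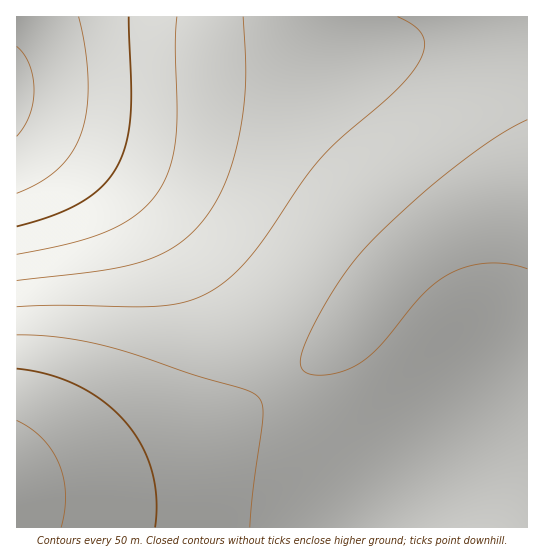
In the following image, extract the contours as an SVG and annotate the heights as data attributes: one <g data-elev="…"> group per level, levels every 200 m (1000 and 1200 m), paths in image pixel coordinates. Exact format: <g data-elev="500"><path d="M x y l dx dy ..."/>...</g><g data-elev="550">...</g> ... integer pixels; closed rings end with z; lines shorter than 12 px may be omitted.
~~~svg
<g data-elev="1000"><path d="M129 17l2 69 0 29-5 28-9 23-15 20-20 16-29 13-36 11"/></g><g data-elev="1200"><path d="M250 527l3-38 10-72-1-14-6-8-13-6-46-13-59-21-32-9-45-9-44-2"/><path d="M527 120l-34 19-44 32-41 35-42 41-24 30-24 40-15 33-3 11 1 6 3 4 5 3 14 1 19-3 17-9 22-18 45-54 14-12 15-8 18-6 18-2 19 1 17 5"/></g>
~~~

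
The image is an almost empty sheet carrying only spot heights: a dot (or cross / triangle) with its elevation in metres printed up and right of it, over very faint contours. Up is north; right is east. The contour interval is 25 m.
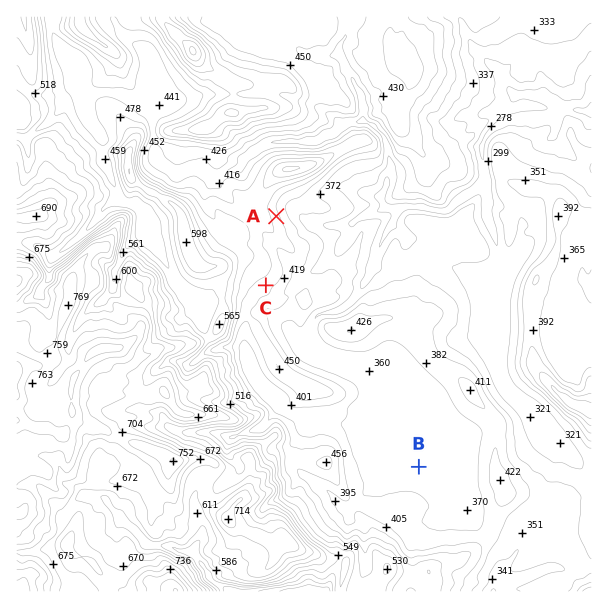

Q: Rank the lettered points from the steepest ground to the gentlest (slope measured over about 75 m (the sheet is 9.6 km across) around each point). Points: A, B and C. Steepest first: A C B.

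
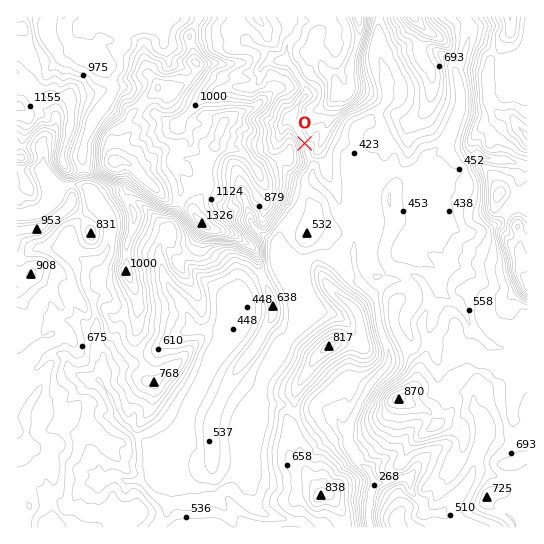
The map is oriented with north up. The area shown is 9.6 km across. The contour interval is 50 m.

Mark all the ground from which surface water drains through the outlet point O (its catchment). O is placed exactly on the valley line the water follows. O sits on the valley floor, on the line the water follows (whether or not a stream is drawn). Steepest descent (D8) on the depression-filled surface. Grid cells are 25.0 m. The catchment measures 9.496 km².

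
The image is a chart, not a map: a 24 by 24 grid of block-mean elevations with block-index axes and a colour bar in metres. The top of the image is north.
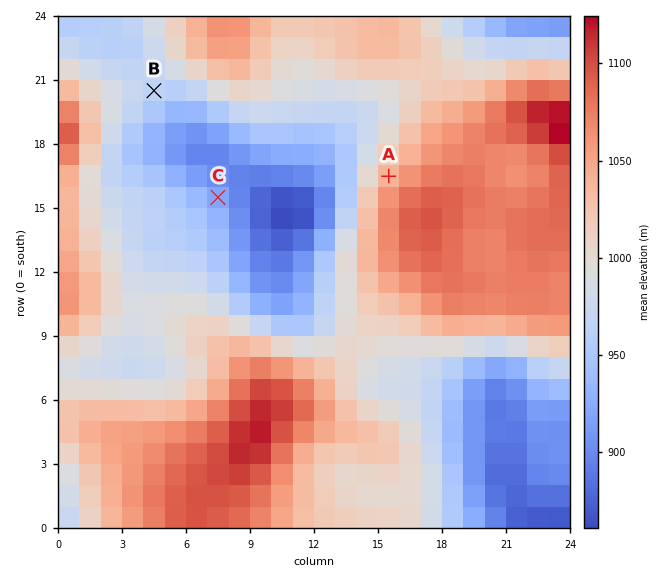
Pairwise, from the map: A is higher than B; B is higher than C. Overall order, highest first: A B C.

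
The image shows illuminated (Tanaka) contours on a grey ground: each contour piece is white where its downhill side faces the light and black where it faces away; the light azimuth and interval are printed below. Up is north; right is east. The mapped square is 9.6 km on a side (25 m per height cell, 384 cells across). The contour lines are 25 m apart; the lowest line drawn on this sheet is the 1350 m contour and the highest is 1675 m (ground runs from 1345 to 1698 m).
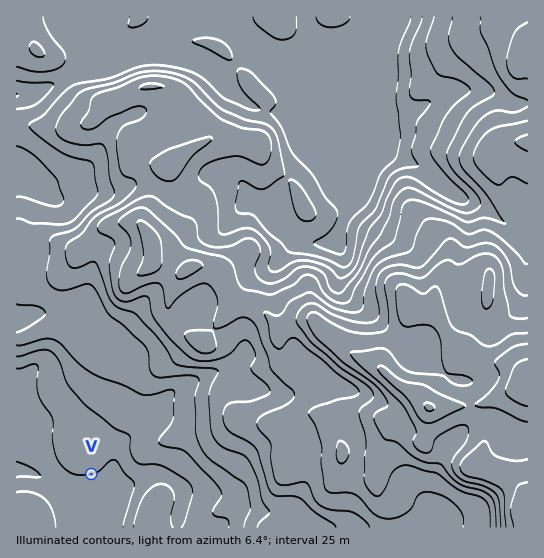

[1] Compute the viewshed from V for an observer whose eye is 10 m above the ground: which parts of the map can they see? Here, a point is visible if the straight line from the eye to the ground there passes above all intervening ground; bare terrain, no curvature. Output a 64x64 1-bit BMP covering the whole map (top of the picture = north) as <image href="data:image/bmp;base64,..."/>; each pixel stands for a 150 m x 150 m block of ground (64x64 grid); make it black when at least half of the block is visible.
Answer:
<image width="64" height="64" href="data:image/bmp;base64,Qk0+AgAAAAAAAD4AAAAoAAAAQAAAAEAAAAABAAEAAAAAAAACAAATCwAAEwsAAAIAAAAAAAAA////AAAAAAAP/wAPAAAABh//AA8AAAAGP/+ATwIAAAL//4B/BgAAAP//wP+AAAAA///D/4AAAADB////gAAAAAH/P++AAAAAAP//54AAAAAAf+/vgAAAAAB/x/+AAAAAAH4H/4AAAAAA/wP3AAAAAAD/A+AAACAAAfgPwAAAIAAB8B/AAABgAAPgD8AAAMAAA/PHgAABAAAD//+AAAYAAAP+/4AADAAAA+B/4AA4AAAHgD/AgMAAAP4AfwODgAAAfgB8A44AAAAcAPADDAAAAAAA4AMcAAAAAAHgABgAAAAAD8AAAAAAAAAPgAAAAAAAAB/AAAAAAAAAG/AAAAAAAAYR4AAAAAAAAwBAAAAAAAABgAAAAAAAAACAAAAAAAAAAAAAAAAAAAAAAAAAAAAAAAAgAAAAAAAAAAAAAAAAAAAAAAAAAAAAAAAAAAAAAAAAAAAAAAAAAAAAAAAAAAAAAAAAAAAAAAAAAAAAAAAAAAAAAAAAAAAAAAAAAAAAAAAAAAAAAAAAAAAAAAAAAAAAAAAAAAAAAAAAAAAAAAAAAAAAAAAAAAAAAAAAAAAAAAAAAAAAAAAAAAAAAAAAAAAAAAAAAAAAAAAAAAAAAAAAAAAAAAAAAAAAAAAAAAAAAAAAAAAAAAAAAAAAAAAAAAAAAAAAAAAAAAAAAAAAAAAAAAAAAAAAAAAAAA=="/>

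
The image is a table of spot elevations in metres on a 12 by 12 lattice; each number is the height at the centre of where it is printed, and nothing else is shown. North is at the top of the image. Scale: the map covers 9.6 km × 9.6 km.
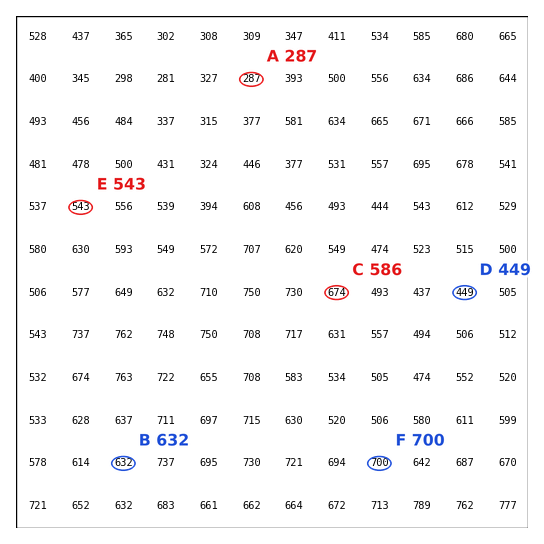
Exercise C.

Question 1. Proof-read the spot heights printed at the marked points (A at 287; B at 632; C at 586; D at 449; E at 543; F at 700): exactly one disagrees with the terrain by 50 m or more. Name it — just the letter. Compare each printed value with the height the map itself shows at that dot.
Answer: C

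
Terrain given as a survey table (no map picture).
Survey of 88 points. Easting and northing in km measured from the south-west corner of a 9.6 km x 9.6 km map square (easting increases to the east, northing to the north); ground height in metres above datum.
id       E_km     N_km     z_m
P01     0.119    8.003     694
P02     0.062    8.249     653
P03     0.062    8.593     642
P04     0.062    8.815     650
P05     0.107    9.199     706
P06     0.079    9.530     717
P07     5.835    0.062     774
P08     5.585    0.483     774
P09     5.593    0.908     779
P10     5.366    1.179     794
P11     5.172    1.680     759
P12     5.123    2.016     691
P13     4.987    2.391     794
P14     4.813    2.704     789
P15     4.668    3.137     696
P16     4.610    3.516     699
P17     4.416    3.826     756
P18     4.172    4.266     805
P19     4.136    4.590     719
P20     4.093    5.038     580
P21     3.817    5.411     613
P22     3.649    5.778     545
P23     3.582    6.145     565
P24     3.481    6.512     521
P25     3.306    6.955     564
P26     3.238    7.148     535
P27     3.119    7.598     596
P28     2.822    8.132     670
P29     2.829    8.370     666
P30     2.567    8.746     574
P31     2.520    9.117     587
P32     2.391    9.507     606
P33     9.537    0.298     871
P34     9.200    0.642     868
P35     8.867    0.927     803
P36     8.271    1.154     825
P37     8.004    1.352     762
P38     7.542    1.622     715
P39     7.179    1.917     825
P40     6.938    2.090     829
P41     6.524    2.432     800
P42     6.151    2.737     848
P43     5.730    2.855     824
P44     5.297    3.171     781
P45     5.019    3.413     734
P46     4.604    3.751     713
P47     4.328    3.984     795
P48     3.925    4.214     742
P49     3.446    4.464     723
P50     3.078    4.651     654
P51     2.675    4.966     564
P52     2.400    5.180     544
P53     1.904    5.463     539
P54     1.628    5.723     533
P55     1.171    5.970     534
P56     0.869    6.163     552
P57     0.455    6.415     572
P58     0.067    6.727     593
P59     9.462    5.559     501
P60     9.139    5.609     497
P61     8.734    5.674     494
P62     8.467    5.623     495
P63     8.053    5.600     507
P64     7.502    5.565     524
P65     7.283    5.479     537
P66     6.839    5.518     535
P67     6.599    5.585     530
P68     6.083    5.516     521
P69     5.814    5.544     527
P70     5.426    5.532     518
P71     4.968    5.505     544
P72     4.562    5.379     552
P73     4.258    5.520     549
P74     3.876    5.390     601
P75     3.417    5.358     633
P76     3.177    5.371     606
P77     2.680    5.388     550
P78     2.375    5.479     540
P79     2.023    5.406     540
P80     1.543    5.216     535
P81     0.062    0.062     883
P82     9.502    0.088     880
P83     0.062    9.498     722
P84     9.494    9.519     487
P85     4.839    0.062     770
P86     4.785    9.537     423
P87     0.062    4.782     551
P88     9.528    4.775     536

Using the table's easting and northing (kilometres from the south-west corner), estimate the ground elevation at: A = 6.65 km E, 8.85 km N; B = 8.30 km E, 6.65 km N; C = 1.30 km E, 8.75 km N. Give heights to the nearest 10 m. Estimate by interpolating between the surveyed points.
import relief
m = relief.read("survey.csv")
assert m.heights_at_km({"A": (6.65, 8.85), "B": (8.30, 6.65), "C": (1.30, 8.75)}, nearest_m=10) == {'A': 510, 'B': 510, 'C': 670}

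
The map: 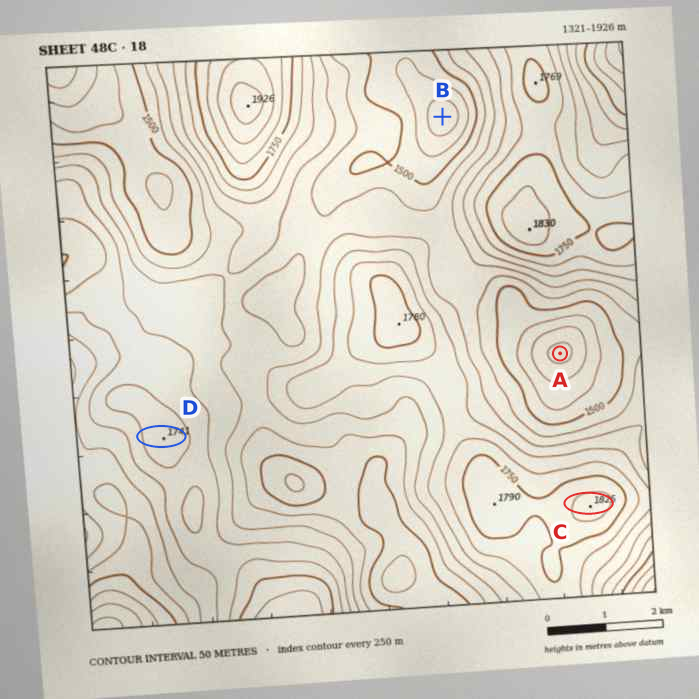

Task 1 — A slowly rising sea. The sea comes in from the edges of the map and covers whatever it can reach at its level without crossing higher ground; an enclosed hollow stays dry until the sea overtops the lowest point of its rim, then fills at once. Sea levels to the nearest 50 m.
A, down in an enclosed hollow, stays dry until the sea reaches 1550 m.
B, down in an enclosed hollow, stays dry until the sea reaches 1450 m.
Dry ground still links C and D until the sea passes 1600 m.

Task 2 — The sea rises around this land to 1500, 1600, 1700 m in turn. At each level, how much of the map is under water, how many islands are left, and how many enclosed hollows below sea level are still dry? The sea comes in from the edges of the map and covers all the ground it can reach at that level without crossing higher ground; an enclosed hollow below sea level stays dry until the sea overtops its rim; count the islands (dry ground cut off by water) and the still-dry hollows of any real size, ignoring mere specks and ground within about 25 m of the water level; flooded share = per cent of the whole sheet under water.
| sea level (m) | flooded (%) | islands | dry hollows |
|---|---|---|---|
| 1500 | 11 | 0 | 2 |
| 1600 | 46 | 0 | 0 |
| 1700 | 79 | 2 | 0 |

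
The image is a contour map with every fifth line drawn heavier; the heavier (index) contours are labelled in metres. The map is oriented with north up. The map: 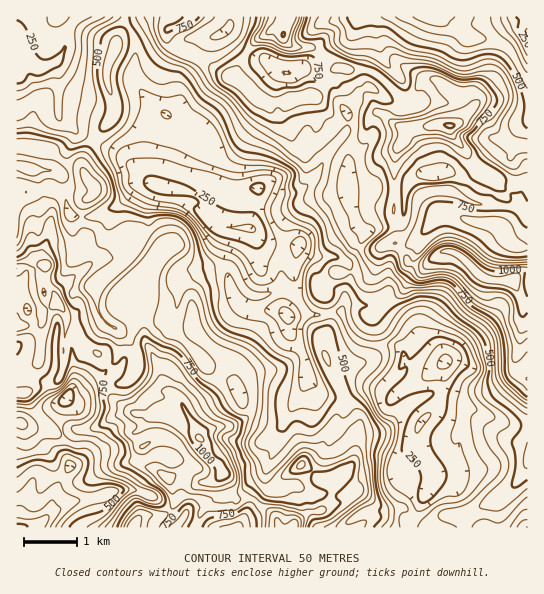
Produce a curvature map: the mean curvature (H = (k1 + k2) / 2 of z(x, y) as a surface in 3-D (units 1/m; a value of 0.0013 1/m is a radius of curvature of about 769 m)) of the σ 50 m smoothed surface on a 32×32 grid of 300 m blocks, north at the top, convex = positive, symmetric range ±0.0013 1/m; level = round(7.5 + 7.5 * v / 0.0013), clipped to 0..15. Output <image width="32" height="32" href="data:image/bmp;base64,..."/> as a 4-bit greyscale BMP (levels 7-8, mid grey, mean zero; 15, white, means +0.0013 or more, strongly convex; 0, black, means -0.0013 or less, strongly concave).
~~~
<image width="32" height="32" href="data:image/bmp;base64,Qk12AgAAAAAAAHYAAAAoAAAAIAAAACAAAAABAAQAAAAAAAACAAATCwAAEwsAABAAAAAAAAAAAAAAABEREQAiIiIAMzMzAERERABVVVUAZmZmAHd3dwCIiIgAmZmZAKqqqgC7u7sAzMzMAN3d3QDu7u4A////AIFbhY/LDlUX72oUySq6lqaLMkKPCTaunGON2JixqLy2aVqgAQ5tqWJTaW5yZFVJu1ORnNrucu9gr5r6cJhIVFy5gDZ7MDnpZCyibmKEiHZpuptkbJZvUyJYaHupNrd5uQqNvXmarN+nSTpuulOImEVlEhfdh+diiFVnfjPGOUVl+4BMRsu6g6dlVMYkW4iqa1fiaYCIslXJpg2YhYRISNydWauQ7JCLuqdPethoISesLDisZvUpupZCu3JEaDNFfL0LkRdjnGN6dN4q2kZ2ZI4Nm4TYho02JAI0DKozWIldV/JHtcaMcs2X3hhVozW4H2hMMamjd3aSoviKsa413//Osskox1icZbKYNbH/2vZpinWXk7v4aGaSOYn9YP9zILbUxols9xMzoznTCbJFRjmm4DObnZBXZ6t4xn52YjRqZ4b6ZTNWi6V7nlduTFvrejZEz0M0WWQwK0xXPCi4SKr95+hFd3WJhSeIZ3xSI65lVpa0N3ebd6eco5WfhTrkVsqCa2aLliqIqHkqF9h9AGdWJovGdHVHiaRnWa29/9ZFmlh31lZXVc69yhW0QDTtx3uIXoOIOJznaMeDH1nt+rZiV29TljfPhRBM/PGv01rGWUV8wmr9aJBYioZMhmRqeWqDrPF+EzO/+JwXilZ2Fad4lYiGjvZiSswFZIh1Rqt0"/>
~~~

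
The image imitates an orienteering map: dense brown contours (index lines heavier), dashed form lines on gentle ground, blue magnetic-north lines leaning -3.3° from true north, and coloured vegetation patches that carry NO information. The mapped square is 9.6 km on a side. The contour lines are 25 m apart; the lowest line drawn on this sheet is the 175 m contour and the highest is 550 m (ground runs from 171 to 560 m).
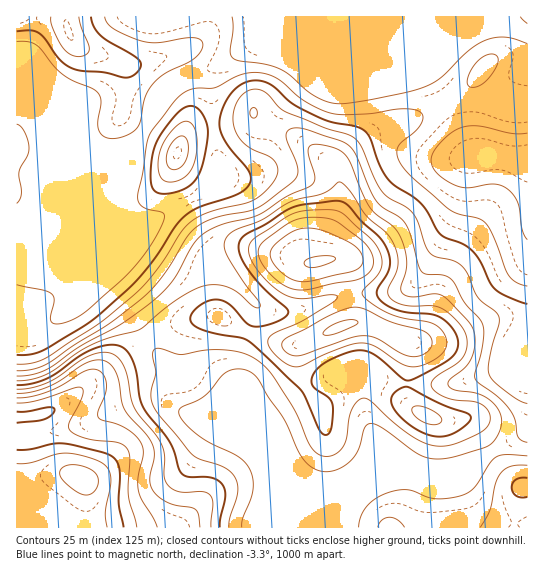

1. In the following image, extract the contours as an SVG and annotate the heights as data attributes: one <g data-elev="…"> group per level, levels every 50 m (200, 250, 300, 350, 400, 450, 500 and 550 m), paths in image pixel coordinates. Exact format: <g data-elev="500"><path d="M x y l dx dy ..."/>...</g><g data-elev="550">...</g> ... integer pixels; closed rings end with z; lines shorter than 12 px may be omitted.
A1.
<g data-elev="200"><path d="M527 240l-5-11-4-26-3-6-6-7-7-4-7-2-26 4-12-2-11-5-8-7-5-7-2-6 3-10 8-10 11-9 10-5 15-1 33 7 16 0"/><path d="M527 44l-20-7-9 0-9 2-18 9-29 29-15 9-18 6-35 7-37 5-11-3-12-6-25-21-11-6-15-4-25-3-5-3-3-7 3-21-1-13"/></g><g data-elev="250"><path d="M527 304l-21-8-11-7-5-7-10-21-7-10-10-7-17-6-5-3-14-24-6-8-31-22-9-14-10-28-6-8-10-5-22-4-14-4-26-14-23-20-8-3-9 0-12 4-10 9-8 13-4 15 2 9 5 11 24 31 1 8-4 6-10 8-38 12-14 9-9 10-19 30-18 22-13 13-36 31-48 29-12 3-13 1"/><path d="M157 193l12 1 14-5 10-6 7-10 5-20 3-23-4-13-5-7-4-3-8-1-8 5-14 18-9 14-4 15-1 20 1 9z"/><path d="M17 31l14-1 8 3 6 6 16 22 13 8 31 3 20 6 5-1 5-3 5-7 0-6-7-6-32-19-7-9-3-10"/></g><g data-elev="300"><path d="M527 442l-5-1-4-4-4-19-7-12-9-9-23-18 0-5 8-31 0-17-4-7-15-17-10-20-9-6-18-2-6-3-15-46-6-7-17-10-7-7-7-14-12-31-7-9-10-6-39-13-10 1-5 5 1 7 9 20 2 9-1 7-6 6-34 25-10 3-30 6-19 9-11 11-16 28-12 15-21 22-30 23-33 19-27 19-15 6-16 2"/><path d="M170 169l4 1 5-2 7-9 2-14-1-6-4-3-4 0-4 3-6 10-3 12 1 4z"/><path d="M253 118l2 0 2-4 0-4-3-3-3 2-1 2 0 4z"/></g><g data-elev="350"><path d="M229 527l1-10 7-23 1-8-2-7-5-6-6-5-25-9-7-4-38-45-3-7-1-8 5-21-3-19 0-4 2-2 6 0 20 6 25-5 21 0 16 3 12 6 15 14 20 29 7 13 14 33 6 5 6 3 11-1 9-8 4-9 4-27 4-8 7-5 4 0 5 4 20 19 19 14 12 7 11 3 13 1 15-4 21-11 5-4 3-5-1-9-7-8-8-3-25-4-10-4-6-5-2-6 4-5 22-15 7-8 3-10-2-12-10-14-14-11-10-2-26-1-10-3-5-4-2-4 0-4 8-17 2-8-1-10-2-9-9-13-20-18-15-22-9-10-4-1-9 8-8 4-31 8-27 17-28 11-8 7-3 8 2 9 17 27 16 21 1 4-1 2-6-2-15-13-11-6-13-2-12 1-12 6-15 9-36 29-29 8-19 7-14 8-23 17-11 6-13 4-13 1"/><path d="M405 527l-7-7-8-3-8 3-4 7"/><path d="M527 465l-17 2-10 7-5 11-5 25-10 17"/></g><g data-elev="400"><path d="M211 527l2-24-3-8-8-3-24-1-7-3-5-6-2-8 1-19-3-9-6-11-21-26-4-10-6-29-4-9-6-6-9-3-13 2-12 6-22 16-10 6-16 6-16 1"/><path d="M433 425l5-1 3-2 0-4-3-4-15-7-6-1-4 1-1 6 5 5 8 5z"/><path d="M291 366l11 0 37-17 14-5 9-1 13 3 28 19 14 2 9-3 9-5 7-5 4-7 1-5-2-7-4-6-6-4-8-3-22-4-14-4-14-7-13-10-2-3 1-4 12-12 6-8 1-7-1-8-3-8-7-8-26-24-8-4-27-1-17 4-38 24-6 8 1 11 6 12 13 14 13 10 8 4 9 2 31-4 7 2-4 5-26 16-32 15-6 5-1 5 4 8 10 10z"/></g><g data-elev="450"><path d="M157 527l-4-9-11-19-4-9 0-13 5-23-2-12-6-7-9-7-9-4-15-4-4-3 0-6 8-22 0-10-4-6-7-4-8 1-37 21-17 5-16 2"/><path d="M325 335l17-4 14-6 2-3-3-2-5 0-14 3-12 8-1 3z"/><path d="M296 281l15 0 43-10 8-6 1-4-1-6-3-5-6-6-27-12-16-4-14 2-9 5-11 8-4 6-2 5 2 7 6 8 9 8z"/></g><g data-elev="500"><path d="M124 527l-5-24 1-33-3-8-5-5-11-5-38-9-10 1-24 5-12 1"/><path d="M17 423l27-4 7-4 4-5-2-3-4 0-22 4-10 1"/></g><g data-elev="550"><path d="M81 494l8 1 6-5 3-8-2-8-7-5-10-4-9 0-7 2-3 6 1 5 9 9z"/></g>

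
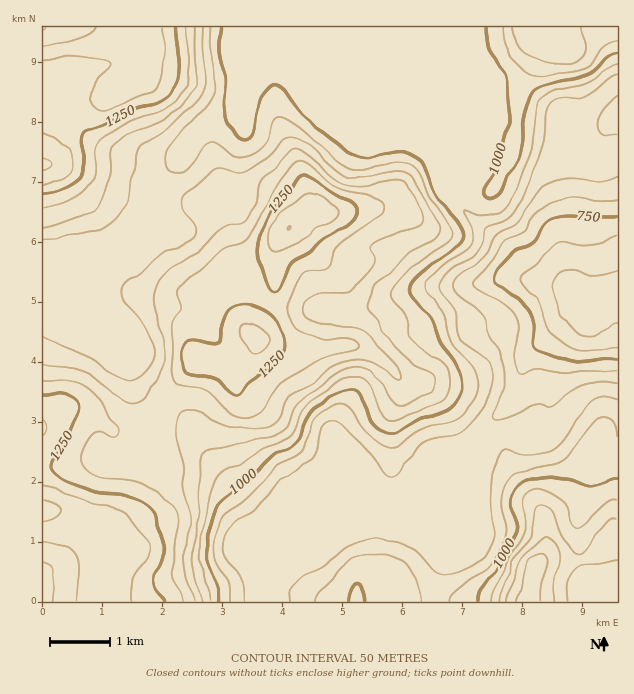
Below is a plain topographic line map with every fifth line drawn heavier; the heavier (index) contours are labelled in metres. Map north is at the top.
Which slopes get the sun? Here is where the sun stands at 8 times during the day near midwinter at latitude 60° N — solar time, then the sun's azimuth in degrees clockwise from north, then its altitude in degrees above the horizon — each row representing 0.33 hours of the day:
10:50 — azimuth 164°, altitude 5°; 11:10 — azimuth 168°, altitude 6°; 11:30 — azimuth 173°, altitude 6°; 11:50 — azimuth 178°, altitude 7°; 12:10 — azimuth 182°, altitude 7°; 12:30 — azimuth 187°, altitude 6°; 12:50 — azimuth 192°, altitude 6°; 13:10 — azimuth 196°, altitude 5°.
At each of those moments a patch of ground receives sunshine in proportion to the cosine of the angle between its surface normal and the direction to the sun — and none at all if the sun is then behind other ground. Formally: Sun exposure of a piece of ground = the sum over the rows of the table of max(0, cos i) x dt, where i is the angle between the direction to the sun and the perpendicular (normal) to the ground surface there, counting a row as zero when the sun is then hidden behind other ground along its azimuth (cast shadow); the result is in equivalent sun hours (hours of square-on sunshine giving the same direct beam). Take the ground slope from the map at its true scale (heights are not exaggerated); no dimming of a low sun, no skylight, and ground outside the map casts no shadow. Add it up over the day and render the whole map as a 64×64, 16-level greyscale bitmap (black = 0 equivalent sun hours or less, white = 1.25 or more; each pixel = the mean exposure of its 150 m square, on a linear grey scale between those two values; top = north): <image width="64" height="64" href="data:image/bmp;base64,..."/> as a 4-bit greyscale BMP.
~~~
<image width="64" height="64" href="data:image/bmp;base64,Qk12CAAAAAAAAHYAAAAoAAAAQAAAAEAAAAABAAQAAAAAAAAIAAATCwAAEwsAABAAAAAAAAAAAAAAABEREQAiIiIAMzMzAERERABVVVUAZmZmAHd3dwCIiIgAmZmZAKqqqgC7u7sAzMzMAN3d3QDu7u4A////ADMzMzNDMiERERIzMzMzMiIzMzMzMzMiIzIiIzMzMzMzM0QzNERDIQAAEjMzMyIRABIzMzMyIQABEAACRDNEREQzRERERERDIREAESIzIQAAASIzMyIQAAAAABJVVFVVRDM0RDREVmVCIRAAEjMhAAAAARIiIRAAAAAAEkVmZWZlERIzMzRndlMyEAAjMzIQAAAAAAAAAAAAAAAAAkREVncAARIzNEREREMhETMzMzIQAAAAAAABEAAAAAAAEREkZwAAEjMzIRI0VUQzMzMzMyEAAAAAABIiEAAAAAAAABI0ERIzMzIQEkVmVVVDMzMzMhAAAAAAIzMhAAAAAAAAABFVVEQzMhEjRFVWZ3ZDMzMzIQAAAAIzMyIiIhAAERAAAGVUQyIRESIiNFaJl2QzMzMiEAABIzMzMiMzMhARIRAAIhEQAAAAAAETV4mYdUMzMzIhEjRDMzMzIzMyEAEiEAAAAAAAAAAAASNXiIh2VDMzMzNEVUQzMzMiIiEAAAEAAAAAAAAAAAASNFZ3iIdlQzMzNEVVRDMzMzIhAAAAAAAAAAAAAAAAASNERWeImHdlQzM0RVVEQzQzMiAAAAABAAAAAAAAAAAjQzNGd4iJmIdUMzRFVVRERDMyIAAAAAERABAAAAAAE0QyI1d4iImqmGQzRFZmZVREMyIhAAAAASEAUxAAASM0VDIkZ4iIm8unVERWd4d2VVVDIhEAAAAAIhFmVCIjNERDIkV3eJq8y5dURWeJmYd3dlQhEQAAAAASIlZlRERDMzIzVmeJq8zKhlVWeJqqqZmZdjEAAAAAABIzNFVVQzIiIjRWZ5q7uph3Zmd4iau7u7qXQgAAAAAAASMjRVVCEBESRVVnmqmHZnmZh3d3iszMupdkEAAAAAAAEREjRDEAASNWZWeIdlVWm8uodlZ5q8uph3UxAAAAAAAAAAERAAABJFd3eHZVVWi97bl2VWeZqpdmZUIRAAAQAAAAAAAAAAAUaJmYdVVmeKzdyodmd2Z3ZVREMhEAAAAAAAAAAAAAABJYq6hUVmd3ibzMqZh2QzNDMzMiEAAAAAAAAAAAAAAAAUeZhkRXd2Znm93cuWMQABERESEQAAAAAAAAAAAAAAABNVVDI1eHZVVpzv63MAAAAAAAERAAAAAAAAAAAAABESIyERE0Z4dlVEaKynMAAAAAAAARIQAAAAAAAAAAASIzRDEAAkVmZVQzMjNDEAAAAAAAABIyAAAAAAAAAAASI0ZmMQACRUMiIRAAAAAAAAAAAAABI0QgAAAAABAAASI1ZmUxABIyEAAAAAAAAAASIhERABIzMyAAAAAAEAASJFZmVCERIhAAABEAAAAAASIhEREiIiEREAAAAAAAASI0VmVDI0RDEAABMyAAAAAREAAAAREQAAAAAAAAARARIjNFVDM0VVQgABNVVURDMzIRAAAAAAAAAAAAAAABIiIiIjMyIjMzMyEAJWZmeJiGVEQyEAAAAAAAAQAAABEzMiIiIRERERESERJFVWZ3d3d3d2VUMzIQAAASIREBEjMzMyIQAAAAABEiJFVVd3ZUVniJmZh2Z2QhEzRCIiMzMzMzMhAAAAAAAjNFVmeIdTIjRniau7qqqXZVVVRERVVERERDIRAAAAABIzRWeKl1QzIjRnms3cuod2d2ZmZmVYh3dmUzIQAAAAABEjWKqHd3ZURVaJq7uYd4iHdmZmVVqpmIdlMyEAAAAAAAFHiIiamYd3d3iHZDRpqpdmZmZmaqqZmIdTMiEAAAAAABNFeaqpmIiIh0IQFIvLh2d3d3eIiIiIh2QzM0RDIQAAAAJHiIh3ZndjEAAnvMqHiIiIiZd3d2ZmZTM0RVRDIAAAACMyIzRERCAAAVmqqYiZmIiZmpmHZUREQzMzMzMyEQAAAAAAASIhAAADZ3eIiJmIiJmcy6h1RERDIRERIiIhAAAAAAAAABAAABJERWd3eIiIiHzLqHZURVQhAAAAESEAAAAAAAAAAAAAIiEjVnZniIh2aZh2VERFVDEAAAAAAAAAAAAAAAAAAAEiERNGdmZndlVURUQzM0REMgAAAAAAAAAAAAAAAAAAESMiIkZ2VVVURFARIjM0RERDIREAAAAAAAAAAAAAAAASIzIiNWZUREMzMAASRWZmZmUyEQAAAAAAAAAAAAAAABIjMyI0VlQzMyIgACR5mZiIh1MgAAAAAAAAAAAAAAABIjMzIiNERDMzIiESNoq7uqqpdTEAAAAAAAAAAAAAAAEiMzMyI0RDMzMyIzRWiry7vMuoUxAAAAAAAAAAAAAAEiIzMzMzREQzNEMzRFVnm7zMzLqWQQARAAAAAAAAAAESIjMzMzREVURVVEM0REVoq7u7u5hTEREAAAAAAAAAASIjMzMzRFZ4h3d1UzMzMzVoiImZhkMhEQAAAAAAAAARIiMzMzM0WLzLqpdjMzMyIjRFVmZUMiEREAAAAAAAABIiMzMzRERZzv/tuYMzMzIhIjNERDIhIiERAAAAAAASIiIzM0VVVWi97/7LpVREQzIjNEQzIREiIREAAAAAESIiIzM0VWZ3iImszLu4h3ZlVEREQzIiIiIhEQAAAAEiIjMzM0RVVniIZnd4msuqmIdmVUQzIjMjMiIREQAAEiIzMzM0RFVVZ4dlVERpuqmYd2VUQyIjMzMyIiEREBEiIjNERERERERWZlVDIkaGZlVUREQzMjMzMzMiIiIiIiIjMzNEREREM0REREMzNF"/>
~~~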